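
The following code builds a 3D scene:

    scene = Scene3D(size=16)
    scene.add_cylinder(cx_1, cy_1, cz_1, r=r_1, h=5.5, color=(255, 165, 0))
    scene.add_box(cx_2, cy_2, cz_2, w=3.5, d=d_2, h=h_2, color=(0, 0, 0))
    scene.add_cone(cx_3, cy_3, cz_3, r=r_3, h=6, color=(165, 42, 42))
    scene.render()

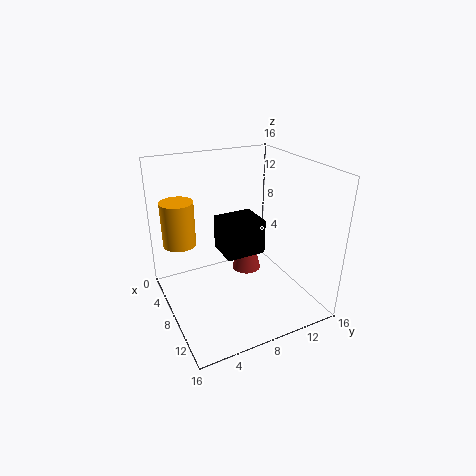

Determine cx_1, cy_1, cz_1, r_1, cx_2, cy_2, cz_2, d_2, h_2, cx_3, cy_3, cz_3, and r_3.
cx_1 = 2
cy_1 = 3
cz_1 = 5.5
r_1 = 2
cx_2 = 8.5
cy_2 = 5
cz_2 = 8
d_2 = 4
h_2 = 3.5
cx_3 = 10
cy_3 = 8
cz_3 = 5.5
r_3 = 1.5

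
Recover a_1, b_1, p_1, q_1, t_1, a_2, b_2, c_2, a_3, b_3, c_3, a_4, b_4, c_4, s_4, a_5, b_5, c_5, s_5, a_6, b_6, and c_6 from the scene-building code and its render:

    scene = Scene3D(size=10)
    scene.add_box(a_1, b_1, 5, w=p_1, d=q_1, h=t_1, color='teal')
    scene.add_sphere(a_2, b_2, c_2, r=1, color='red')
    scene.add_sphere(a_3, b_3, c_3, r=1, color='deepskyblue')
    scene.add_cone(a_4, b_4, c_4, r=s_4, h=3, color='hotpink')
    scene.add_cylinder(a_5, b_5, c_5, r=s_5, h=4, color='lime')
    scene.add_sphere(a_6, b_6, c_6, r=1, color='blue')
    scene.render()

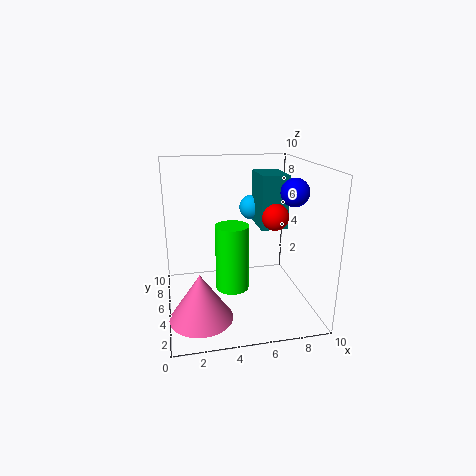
a_1 = 7, b_1 = 6, p_1 = 2, q_1 = 3, t_1 = 4, a_2 = 8, b_2 = 6, c_2 = 6, a_3 = 7, b_3 = 9, c_3 = 6, a_4 = 2, b_4 = 2, c_4 = 1, s_4 = 2, a_5 = 4, b_5 = 2, c_5 = 3, s_5 = 1, a_6 = 9, b_6 = 5, c_6 = 8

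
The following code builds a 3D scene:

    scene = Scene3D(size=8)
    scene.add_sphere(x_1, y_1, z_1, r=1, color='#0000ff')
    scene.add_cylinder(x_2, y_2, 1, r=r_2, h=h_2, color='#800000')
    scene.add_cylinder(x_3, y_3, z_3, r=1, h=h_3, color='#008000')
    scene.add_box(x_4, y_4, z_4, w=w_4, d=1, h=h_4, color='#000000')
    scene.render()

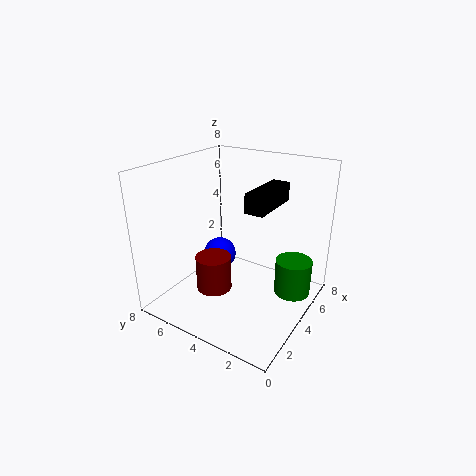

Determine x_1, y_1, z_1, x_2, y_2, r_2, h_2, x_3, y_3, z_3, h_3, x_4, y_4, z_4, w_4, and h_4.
x_1 = 5
y_1 = 6
z_1 = 2
x_2 = 3
y_2 = 5
r_2 = 1
h_2 = 2
x_3 = 5
y_3 = 1
z_3 = 1
h_3 = 2
x_4 = 3
y_4 = 2
z_4 = 6
w_4 = 3
h_4 = 1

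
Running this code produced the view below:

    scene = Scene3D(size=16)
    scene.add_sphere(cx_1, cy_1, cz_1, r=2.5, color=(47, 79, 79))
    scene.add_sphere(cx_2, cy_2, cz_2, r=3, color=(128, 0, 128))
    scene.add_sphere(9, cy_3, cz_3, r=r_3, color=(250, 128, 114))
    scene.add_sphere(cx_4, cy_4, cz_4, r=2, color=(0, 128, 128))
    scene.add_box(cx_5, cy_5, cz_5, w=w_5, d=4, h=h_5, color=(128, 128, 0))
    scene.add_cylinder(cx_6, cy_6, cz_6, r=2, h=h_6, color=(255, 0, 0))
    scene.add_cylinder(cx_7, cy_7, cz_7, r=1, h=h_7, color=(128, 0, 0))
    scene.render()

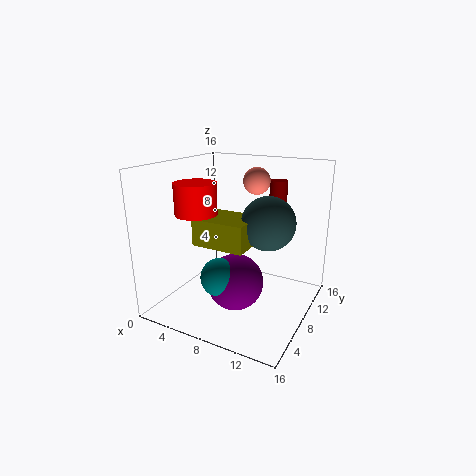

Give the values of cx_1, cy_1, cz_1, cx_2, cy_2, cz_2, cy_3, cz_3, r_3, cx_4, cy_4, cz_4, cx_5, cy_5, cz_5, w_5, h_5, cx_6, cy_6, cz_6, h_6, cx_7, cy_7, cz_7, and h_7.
cx_1 = 13, cy_1 = 4.5, cz_1 = 11.5, cx_2 = 9, cy_2 = 5.5, cz_2 = 4, cy_3 = 10.5, cz_3 = 14, r_3 = 1.5, cx_4 = 8, cy_4 = 4, cz_4 = 5, cx_5 = 7, cy_5 = 1, cz_5 = 9.5, w_5 = 5, h_5 = 2.5, cx_6 = 6.5, cy_6 = 2.5, cz_6 = 12, h_6 = 3, cx_7 = 11, cy_7 = 12, cz_7 = 8, h_7 = 6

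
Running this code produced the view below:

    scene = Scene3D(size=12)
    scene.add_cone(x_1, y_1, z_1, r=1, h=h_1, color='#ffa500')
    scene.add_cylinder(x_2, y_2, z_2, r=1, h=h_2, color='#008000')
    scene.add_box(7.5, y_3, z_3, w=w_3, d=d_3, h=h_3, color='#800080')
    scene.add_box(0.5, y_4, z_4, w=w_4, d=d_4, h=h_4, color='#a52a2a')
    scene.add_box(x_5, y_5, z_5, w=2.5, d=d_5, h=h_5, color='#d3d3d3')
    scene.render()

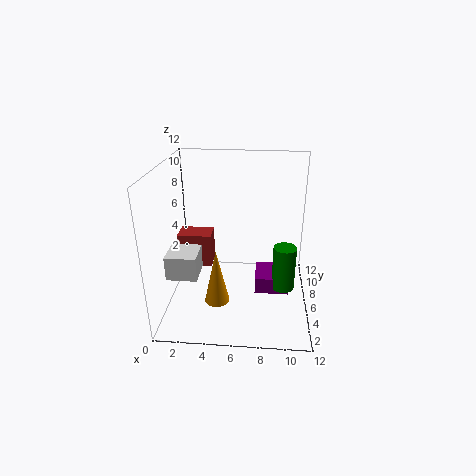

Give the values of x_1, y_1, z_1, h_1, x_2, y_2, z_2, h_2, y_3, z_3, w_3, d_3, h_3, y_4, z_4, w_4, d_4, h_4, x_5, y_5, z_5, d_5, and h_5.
x_1 = 4.5
y_1 = 3.5
z_1 = 1.5
h_1 = 4.5
x_2 = 10
y_2 = 6.5
z_2 = 1
h_2 = 4
y_3 = 6
z_3 = 0.5
w_3 = 3
d_3 = 3
h_3 = 1.5
y_4 = 7
z_4 = 2.5
w_4 = 3
d_4 = 2
h_4 = 3
x_5 = 0.5
y_5 = 3
z_5 = 3.5
d_5 = 2.5
h_5 = 2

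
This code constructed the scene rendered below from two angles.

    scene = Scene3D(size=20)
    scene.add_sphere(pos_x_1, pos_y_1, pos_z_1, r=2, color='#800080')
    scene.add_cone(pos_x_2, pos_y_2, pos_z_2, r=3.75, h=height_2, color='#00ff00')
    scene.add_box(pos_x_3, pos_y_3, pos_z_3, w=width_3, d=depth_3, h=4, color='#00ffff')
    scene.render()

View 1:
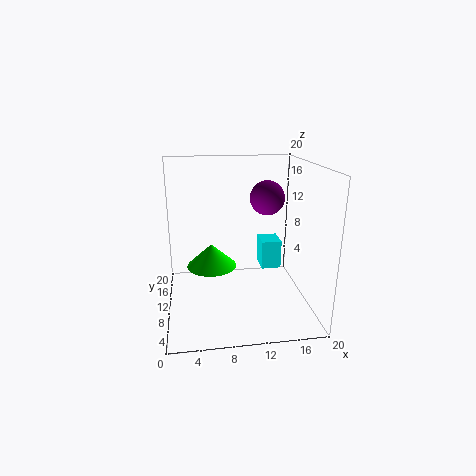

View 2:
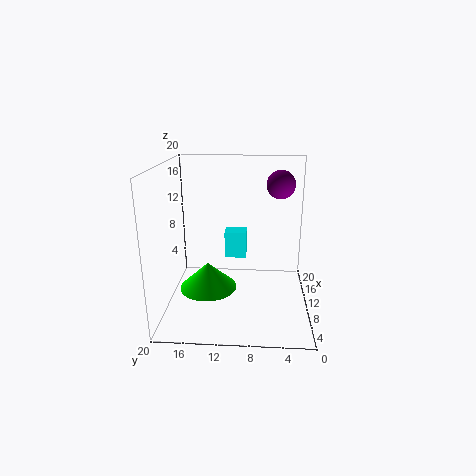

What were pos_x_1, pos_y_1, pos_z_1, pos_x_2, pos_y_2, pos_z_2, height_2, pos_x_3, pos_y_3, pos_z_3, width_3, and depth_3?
pos_x_1 = 12.5, pos_y_1 = 4.25, pos_z_1 = 17, pos_x_2 = 6.5, pos_y_2 = 13.75, pos_z_2 = 4.25, height_2 = 3.5, pos_x_3 = 13.25, pos_y_3 = 9, pos_z_3 = 5.5, width_3 = 2.75, depth_3 = 3.25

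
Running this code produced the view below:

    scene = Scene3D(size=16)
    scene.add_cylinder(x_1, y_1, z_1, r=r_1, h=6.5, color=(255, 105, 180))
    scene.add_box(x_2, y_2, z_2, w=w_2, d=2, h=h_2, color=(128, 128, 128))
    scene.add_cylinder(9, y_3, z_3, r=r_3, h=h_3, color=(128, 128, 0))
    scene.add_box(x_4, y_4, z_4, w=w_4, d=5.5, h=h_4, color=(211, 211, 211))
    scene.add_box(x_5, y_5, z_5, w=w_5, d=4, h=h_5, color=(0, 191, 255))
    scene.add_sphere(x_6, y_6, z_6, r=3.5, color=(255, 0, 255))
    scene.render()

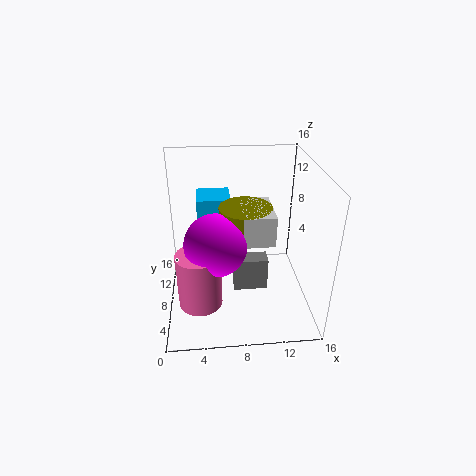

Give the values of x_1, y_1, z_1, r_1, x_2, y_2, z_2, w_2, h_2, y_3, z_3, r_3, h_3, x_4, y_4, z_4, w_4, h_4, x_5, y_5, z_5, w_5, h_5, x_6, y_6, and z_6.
x_1 = 3.5
y_1 = 6.5
z_1 = 0.5
r_1 = 2.5
x_2 = 7.5
y_2 = 7.5
z_2 = 1
w_2 = 4
h_2 = 4
y_3 = 9.5
z_3 = 7.5
r_3 = 3
h_3 = 3.5
x_4 = 8.5
y_4 = 6.5
z_4 = 7.5
w_4 = 3.5
h_4 = 3.5
x_5 = 3.5
y_5 = 11.5
z_5 = 6.5
w_5 = 4
h_5 = 4.5
x_6 = 5.5
y_6 = 7.5
z_6 = 7.5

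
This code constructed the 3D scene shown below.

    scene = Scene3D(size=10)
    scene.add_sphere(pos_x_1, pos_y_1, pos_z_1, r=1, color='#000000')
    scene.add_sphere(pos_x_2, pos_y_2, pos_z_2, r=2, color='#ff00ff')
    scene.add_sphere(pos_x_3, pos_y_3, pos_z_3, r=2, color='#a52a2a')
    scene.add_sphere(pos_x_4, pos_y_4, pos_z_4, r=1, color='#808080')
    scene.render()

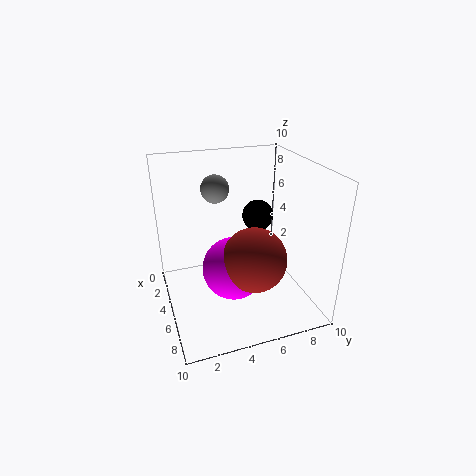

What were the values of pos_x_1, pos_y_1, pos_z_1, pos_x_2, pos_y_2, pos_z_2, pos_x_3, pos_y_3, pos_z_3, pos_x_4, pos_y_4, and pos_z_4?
pos_x_1 = 6, pos_y_1 = 6, pos_z_1 = 7, pos_x_2 = 7, pos_y_2 = 4, pos_z_2 = 4, pos_x_3 = 8, pos_y_3 = 5, pos_z_3 = 5, pos_x_4 = 3, pos_y_4 = 4, pos_z_4 = 8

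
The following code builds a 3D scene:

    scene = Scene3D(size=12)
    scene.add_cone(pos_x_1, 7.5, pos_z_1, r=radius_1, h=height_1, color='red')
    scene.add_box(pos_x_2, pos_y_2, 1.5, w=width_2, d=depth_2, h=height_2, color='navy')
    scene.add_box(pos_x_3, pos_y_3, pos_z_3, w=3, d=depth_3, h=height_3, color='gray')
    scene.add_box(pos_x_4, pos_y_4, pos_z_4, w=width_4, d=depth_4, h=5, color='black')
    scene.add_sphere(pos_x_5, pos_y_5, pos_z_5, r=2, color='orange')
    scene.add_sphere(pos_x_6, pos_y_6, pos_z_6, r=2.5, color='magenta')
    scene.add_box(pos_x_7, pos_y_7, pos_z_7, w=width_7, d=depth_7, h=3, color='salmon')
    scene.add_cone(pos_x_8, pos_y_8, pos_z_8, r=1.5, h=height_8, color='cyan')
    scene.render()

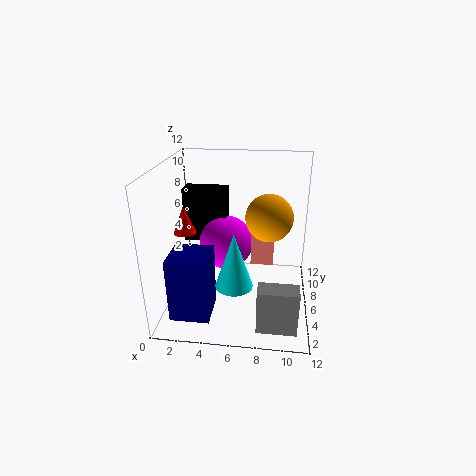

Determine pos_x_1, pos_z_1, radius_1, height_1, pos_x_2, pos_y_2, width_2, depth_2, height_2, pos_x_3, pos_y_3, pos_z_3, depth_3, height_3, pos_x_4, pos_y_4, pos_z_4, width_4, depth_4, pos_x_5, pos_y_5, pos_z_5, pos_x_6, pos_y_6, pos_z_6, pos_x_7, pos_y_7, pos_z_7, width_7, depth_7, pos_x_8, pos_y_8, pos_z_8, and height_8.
pos_x_1 = 1; pos_z_1 = 5.5; radius_1 = 1; height_1 = 2.5; pos_x_2 = 1.5; pos_y_2 = 0.5; width_2 = 3; depth_2 = 3; height_2 = 5; pos_x_3 = 8; pos_y_3 = 0.5; pos_z_3 = 1; depth_3 = 1.5; height_3 = 3.5; pos_x_4 = 0.5; pos_y_4 = 9; pos_z_4 = 4; width_4 = 4; depth_4 = 2; pos_x_5 = 8.5; pos_y_5 = 7; pos_z_5 = 7.5; pos_x_6 = 4.5; pos_y_6 = 9; pos_z_6 = 4; pos_x_7 = 7; pos_y_7 = 7; pos_z_7 = 3; width_7 = 2; depth_7 = 3.5; pos_x_8 = 6; pos_y_8 = 3.5; pos_z_8 = 3; height_8 = 4.5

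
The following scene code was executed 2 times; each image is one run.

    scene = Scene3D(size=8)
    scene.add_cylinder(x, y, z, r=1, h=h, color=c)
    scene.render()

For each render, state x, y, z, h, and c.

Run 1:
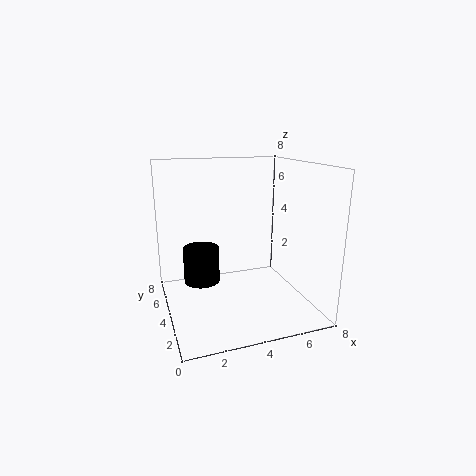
x = 2, y = 4.5, z = 1.5, h = 2, c = 'black'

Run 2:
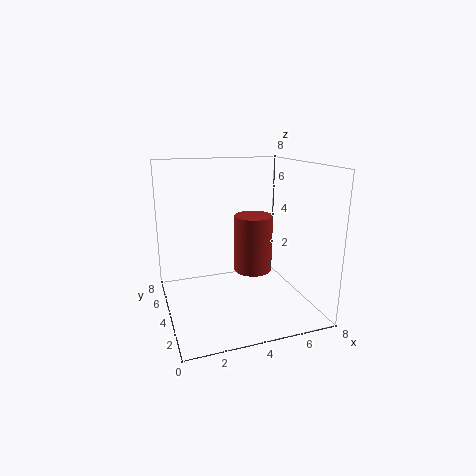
x = 4.5, y = 3, z = 2.5, h = 3, c = 'brown'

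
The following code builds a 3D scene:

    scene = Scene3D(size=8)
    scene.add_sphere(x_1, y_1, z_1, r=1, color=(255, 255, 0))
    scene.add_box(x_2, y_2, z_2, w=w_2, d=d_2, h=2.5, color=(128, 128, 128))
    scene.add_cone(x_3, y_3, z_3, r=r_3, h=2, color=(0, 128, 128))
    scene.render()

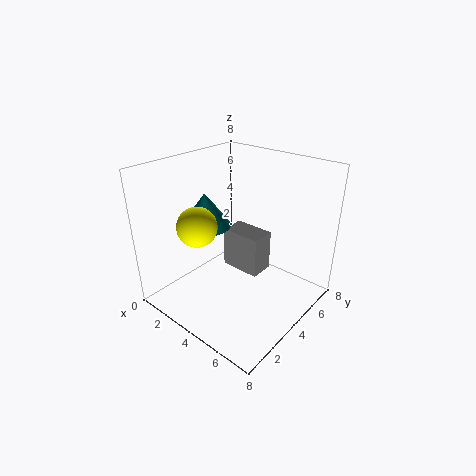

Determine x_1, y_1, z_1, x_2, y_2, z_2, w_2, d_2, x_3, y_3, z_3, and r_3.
x_1 = 3.5
y_1 = 1.5
z_1 = 5.5
x_2 = 2
y_2 = 5
z_2 = 1
w_2 = 2.5
d_2 = 1.5
x_3 = 1.5
y_3 = 4
z_3 = 4
r_3 = 1.5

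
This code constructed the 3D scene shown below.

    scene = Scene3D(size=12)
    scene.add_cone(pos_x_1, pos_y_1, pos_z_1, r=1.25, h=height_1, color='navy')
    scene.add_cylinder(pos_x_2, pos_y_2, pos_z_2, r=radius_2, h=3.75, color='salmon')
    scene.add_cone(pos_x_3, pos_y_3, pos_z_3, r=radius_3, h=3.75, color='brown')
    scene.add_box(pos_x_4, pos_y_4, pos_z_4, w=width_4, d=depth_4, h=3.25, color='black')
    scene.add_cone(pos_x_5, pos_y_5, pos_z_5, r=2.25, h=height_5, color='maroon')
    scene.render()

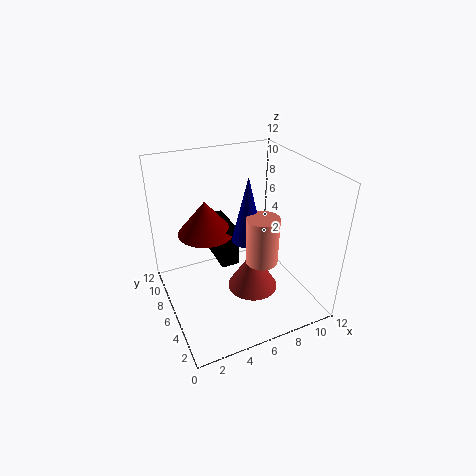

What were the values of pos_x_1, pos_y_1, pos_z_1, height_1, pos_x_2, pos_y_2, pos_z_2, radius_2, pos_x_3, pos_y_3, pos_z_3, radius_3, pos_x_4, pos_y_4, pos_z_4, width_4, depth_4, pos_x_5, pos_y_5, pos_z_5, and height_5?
pos_x_1 = 6.25, pos_y_1 = 4.75, pos_z_1 = 6.5, height_1 = 5.25, pos_x_2 = 6.75, pos_y_2 = 3.25, pos_z_2 = 5.25, radius_2 = 1.25, pos_x_3 = 7.5, pos_y_3 = 6, pos_z_3 = 0.5, radius_3 = 2.25, pos_x_4 = 4.25, pos_y_4 = 5.25, pos_z_4 = 4, width_4 = 1.5, depth_4 = 3.75, pos_x_5 = 3.5, pos_y_5 = 6.75, pos_z_5 = 6.75, height_5 = 2.75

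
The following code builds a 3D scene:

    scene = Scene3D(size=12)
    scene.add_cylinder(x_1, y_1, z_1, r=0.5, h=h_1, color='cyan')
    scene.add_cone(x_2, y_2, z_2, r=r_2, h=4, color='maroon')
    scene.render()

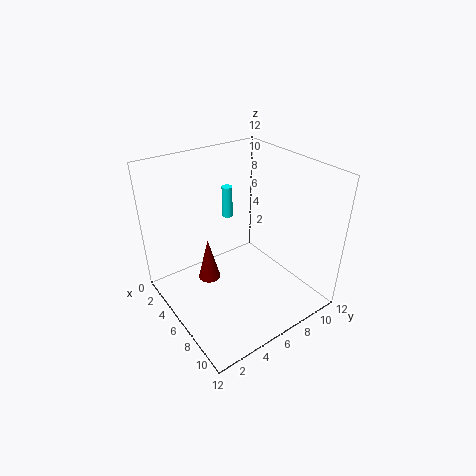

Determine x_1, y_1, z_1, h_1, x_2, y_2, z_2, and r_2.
x_1 = 1.5, y_1 = 8, z_1 = 5.5, h_1 = 3, x_2 = 3.5, y_2 = 4.5, z_2 = 1, r_2 = 1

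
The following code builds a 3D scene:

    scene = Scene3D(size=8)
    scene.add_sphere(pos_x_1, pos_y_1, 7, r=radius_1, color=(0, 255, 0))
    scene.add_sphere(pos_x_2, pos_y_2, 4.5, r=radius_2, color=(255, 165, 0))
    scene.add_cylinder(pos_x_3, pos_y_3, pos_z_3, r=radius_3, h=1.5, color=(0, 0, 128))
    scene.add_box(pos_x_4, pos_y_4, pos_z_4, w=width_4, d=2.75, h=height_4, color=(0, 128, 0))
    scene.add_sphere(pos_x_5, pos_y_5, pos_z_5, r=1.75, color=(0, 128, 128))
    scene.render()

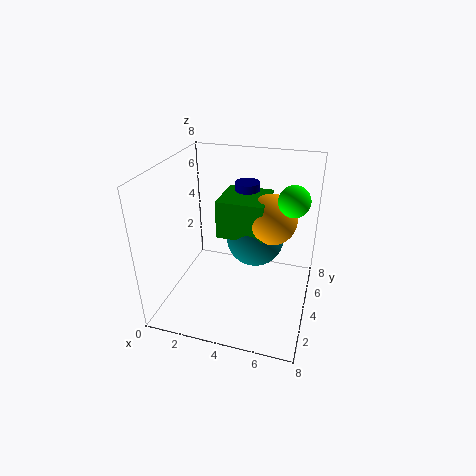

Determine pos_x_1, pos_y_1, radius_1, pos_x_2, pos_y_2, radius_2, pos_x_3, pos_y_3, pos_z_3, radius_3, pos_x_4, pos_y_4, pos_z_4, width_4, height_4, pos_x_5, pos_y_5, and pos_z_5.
pos_x_1 = 7
pos_y_1 = 3
radius_1 = 0.75
pos_x_2 = 5.5
pos_y_2 = 5.75
radius_2 = 1.5
pos_x_3 = 3.75
pos_y_3 = 6.75
pos_z_3 = 4.75
radius_3 = 0.75
pos_x_4 = 2.5
pos_y_4 = 4.5
pos_z_4 = 3.5
width_4 = 2.75
height_4 = 2.25
pos_x_5 = 4.5
pos_y_5 = 6
pos_z_5 = 3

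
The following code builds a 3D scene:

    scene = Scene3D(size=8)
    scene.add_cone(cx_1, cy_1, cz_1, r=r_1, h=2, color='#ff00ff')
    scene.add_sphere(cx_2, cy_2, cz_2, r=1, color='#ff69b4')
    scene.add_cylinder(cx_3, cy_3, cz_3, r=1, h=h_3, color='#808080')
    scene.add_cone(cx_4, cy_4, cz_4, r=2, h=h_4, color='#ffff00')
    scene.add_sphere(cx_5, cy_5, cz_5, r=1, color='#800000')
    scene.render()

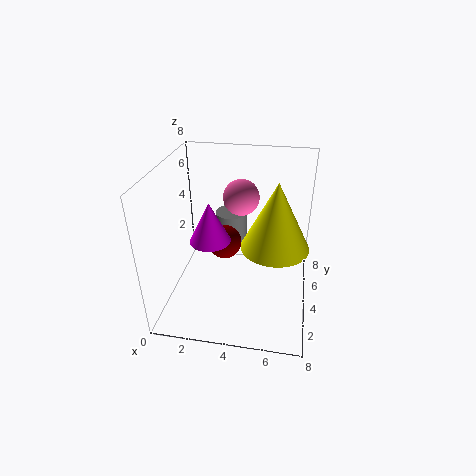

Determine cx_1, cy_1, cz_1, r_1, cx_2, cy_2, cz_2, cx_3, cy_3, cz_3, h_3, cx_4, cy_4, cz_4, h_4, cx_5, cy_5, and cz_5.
cx_1 = 3
cy_1 = 2
cz_1 = 5
r_1 = 1
cx_2 = 4
cy_2 = 5
cz_2 = 6
cx_3 = 3
cy_3 = 7
cz_3 = 2
h_3 = 2
cx_4 = 6
cy_4 = 5
cz_4 = 3
h_4 = 4
cx_5 = 3
cy_5 = 5
cz_5 = 3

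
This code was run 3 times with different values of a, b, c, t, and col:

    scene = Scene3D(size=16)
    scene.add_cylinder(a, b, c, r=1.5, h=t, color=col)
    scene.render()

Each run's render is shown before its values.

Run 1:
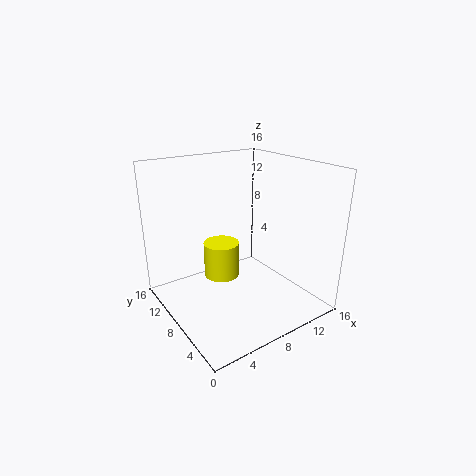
a = 2.5; b = 2.5; c = 8; t = 3; col = 'yellow'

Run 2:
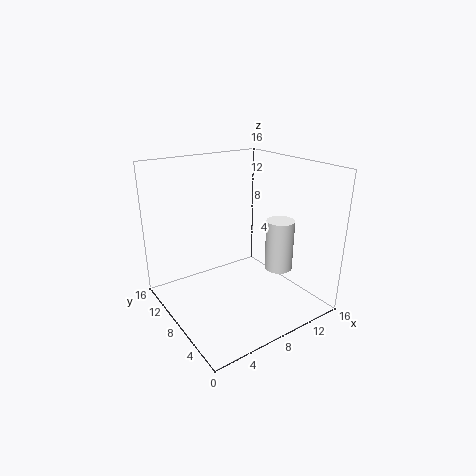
a = 11; b = 4.5; c = 5; t = 5.5; col = 'white'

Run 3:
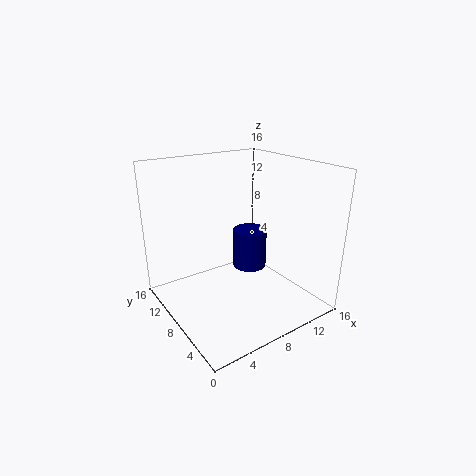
a = 5.5; b = 2.5; c = 8; t = 3.5; col = 'navy'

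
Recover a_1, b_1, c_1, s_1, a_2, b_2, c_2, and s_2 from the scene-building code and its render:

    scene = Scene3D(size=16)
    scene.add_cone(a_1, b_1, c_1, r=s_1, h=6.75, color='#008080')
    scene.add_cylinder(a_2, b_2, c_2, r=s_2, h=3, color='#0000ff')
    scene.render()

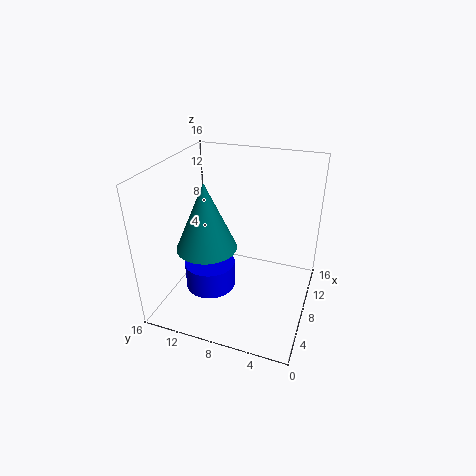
a_1 = 3.75; b_1 = 9.75; c_1 = 9; s_1 = 3; a_2 = 5.75; b_2 = 10.5; c_2 = 2.75; s_2 = 2.75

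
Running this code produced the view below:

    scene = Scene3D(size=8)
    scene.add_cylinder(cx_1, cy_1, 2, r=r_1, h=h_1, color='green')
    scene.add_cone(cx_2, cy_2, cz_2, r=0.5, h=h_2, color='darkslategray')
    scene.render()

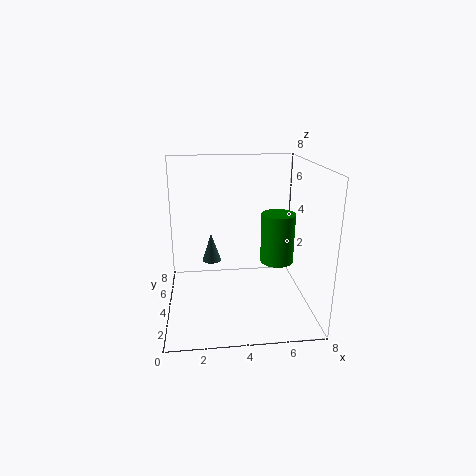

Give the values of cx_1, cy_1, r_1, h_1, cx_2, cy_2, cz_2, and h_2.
cx_1 = 6.5
cy_1 = 5
r_1 = 1
h_1 = 3
cx_2 = 2.5
cy_2 = 3.5
cz_2 = 3
h_2 = 1.5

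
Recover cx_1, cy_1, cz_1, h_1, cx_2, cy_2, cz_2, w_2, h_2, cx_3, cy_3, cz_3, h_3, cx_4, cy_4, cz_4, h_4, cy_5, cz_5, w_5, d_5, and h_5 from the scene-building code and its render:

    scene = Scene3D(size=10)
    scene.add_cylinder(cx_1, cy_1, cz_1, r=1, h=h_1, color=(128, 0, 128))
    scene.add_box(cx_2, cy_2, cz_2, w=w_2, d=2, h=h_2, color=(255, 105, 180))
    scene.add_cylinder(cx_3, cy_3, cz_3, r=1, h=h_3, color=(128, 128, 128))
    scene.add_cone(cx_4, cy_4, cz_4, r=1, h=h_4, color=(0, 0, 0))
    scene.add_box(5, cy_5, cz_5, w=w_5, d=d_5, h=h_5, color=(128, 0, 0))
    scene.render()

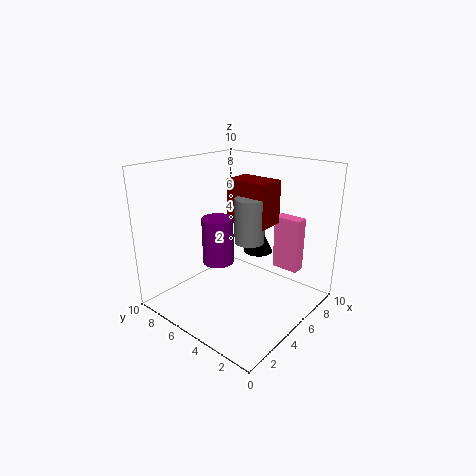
cx_1 = 3, cy_1 = 5, cz_1 = 4, h_1 = 3, cx_2 = 8, cy_2 = 2, cz_2 = 2, w_2 = 1, h_2 = 4, cx_3 = 5, cy_3 = 4, cz_3 = 5, h_3 = 3, cx_4 = 6, cy_4 = 4, cz_4 = 4, h_4 = 2, cy_5 = 3, cz_5 = 6, w_5 = 2, d_5 = 3, h_5 = 3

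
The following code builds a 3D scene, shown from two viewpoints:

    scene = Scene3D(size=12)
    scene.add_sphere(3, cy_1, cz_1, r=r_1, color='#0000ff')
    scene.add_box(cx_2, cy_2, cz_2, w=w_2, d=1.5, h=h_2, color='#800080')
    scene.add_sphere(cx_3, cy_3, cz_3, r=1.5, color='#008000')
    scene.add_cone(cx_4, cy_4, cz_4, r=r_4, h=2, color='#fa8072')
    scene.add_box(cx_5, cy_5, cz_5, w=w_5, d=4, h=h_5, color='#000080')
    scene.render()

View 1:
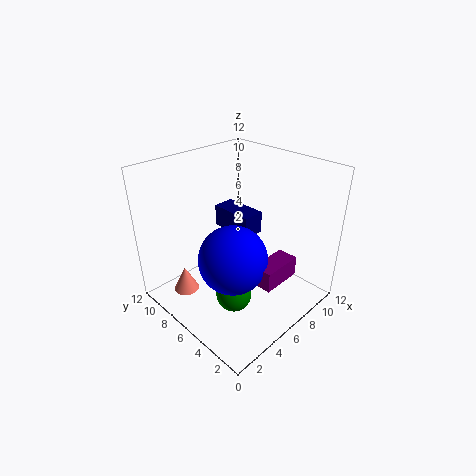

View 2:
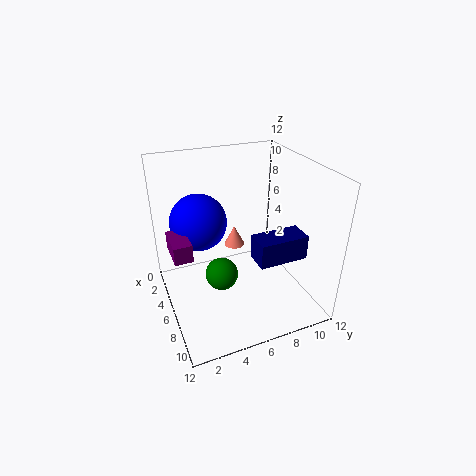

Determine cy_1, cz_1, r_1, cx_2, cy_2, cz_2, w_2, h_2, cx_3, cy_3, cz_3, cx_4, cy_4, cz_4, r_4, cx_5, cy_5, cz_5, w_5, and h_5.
cy_1 = 3.5
cz_1 = 6.5
r_1 = 2.5
cx_2 = 3.5
cy_2 = 0.5
cz_2 = 5
w_2 = 3
h_2 = 1.5
cx_3 = 4.5
cy_3 = 5
cz_3 = 1.5
cx_4 = 1.5
cy_4 = 7.5
cz_4 = 2.5
r_4 = 1
cx_5 = 7.5
cy_5 = 6.5
cz_5 = 5
w_5 = 2
h_5 = 2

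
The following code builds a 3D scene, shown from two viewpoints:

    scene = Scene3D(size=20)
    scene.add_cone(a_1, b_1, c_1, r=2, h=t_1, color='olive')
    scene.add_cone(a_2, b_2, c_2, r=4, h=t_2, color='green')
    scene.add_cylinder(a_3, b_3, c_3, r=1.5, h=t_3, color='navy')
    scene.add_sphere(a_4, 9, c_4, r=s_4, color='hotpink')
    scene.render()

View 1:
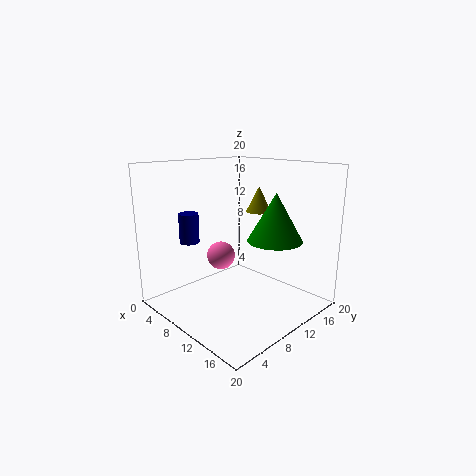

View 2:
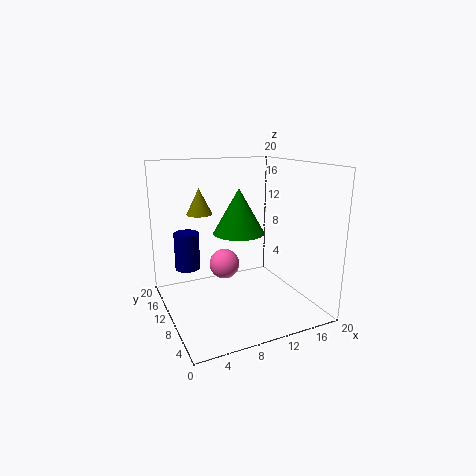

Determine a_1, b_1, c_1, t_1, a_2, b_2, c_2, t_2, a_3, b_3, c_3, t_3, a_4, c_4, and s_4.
a_1 = 7
b_1 = 17.5
c_1 = 12
t_1 = 4
a_2 = 12.5
b_2 = 15
c_2 = 9
t_2 = 7
a_3 = 2
b_3 = 7.5
c_3 = 8
t_3 = 4.5
a_4 = 7.5
c_4 = 7
s_4 = 2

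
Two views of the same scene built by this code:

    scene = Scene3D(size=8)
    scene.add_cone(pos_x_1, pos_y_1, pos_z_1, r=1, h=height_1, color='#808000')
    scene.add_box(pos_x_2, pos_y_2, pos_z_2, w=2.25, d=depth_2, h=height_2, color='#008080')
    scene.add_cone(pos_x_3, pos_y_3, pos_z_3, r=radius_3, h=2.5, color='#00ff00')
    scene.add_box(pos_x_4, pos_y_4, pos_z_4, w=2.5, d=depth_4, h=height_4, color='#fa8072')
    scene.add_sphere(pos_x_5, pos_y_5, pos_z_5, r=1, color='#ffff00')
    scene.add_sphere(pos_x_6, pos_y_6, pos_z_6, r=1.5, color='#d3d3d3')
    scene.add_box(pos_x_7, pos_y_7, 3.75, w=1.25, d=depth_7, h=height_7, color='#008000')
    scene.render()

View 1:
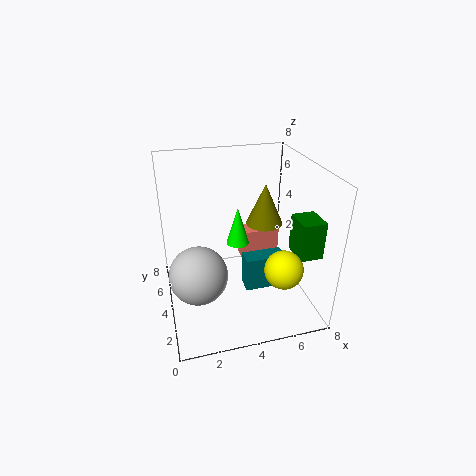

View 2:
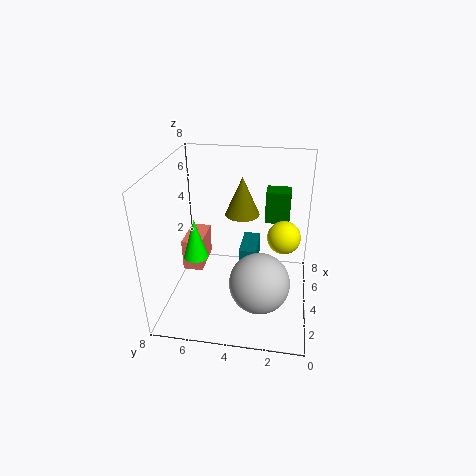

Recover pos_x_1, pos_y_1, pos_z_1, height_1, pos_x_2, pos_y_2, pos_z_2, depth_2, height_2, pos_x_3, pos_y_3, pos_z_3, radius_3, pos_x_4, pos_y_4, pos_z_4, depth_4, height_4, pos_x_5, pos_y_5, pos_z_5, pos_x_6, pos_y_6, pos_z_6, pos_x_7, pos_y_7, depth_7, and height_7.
pos_x_1 = 5.5; pos_y_1 = 4; pos_z_1 = 4.75; height_1 = 2.25; pos_x_2 = 4.25; pos_y_2 = 3; pos_z_2 = 1; depth_2 = 1; height_2 = 2; pos_x_3 = 4.75; pos_y_3 = 6.75; pos_z_3 = 2; radius_3 = 0.75; pos_x_4 = 5; pos_y_4 = 6.5; pos_z_4 = 0.75; depth_4 = 1.25; height_4 = 2; pos_x_5 = 5.75; pos_y_5 = 1.5; pos_z_5 = 3.25; pos_x_6 = 1.5; pos_y_6 = 2.5; pos_z_6 = 3; pos_x_7 = 6.5; pos_y_7 = 1.25; depth_7 = 1.5; height_7 = 2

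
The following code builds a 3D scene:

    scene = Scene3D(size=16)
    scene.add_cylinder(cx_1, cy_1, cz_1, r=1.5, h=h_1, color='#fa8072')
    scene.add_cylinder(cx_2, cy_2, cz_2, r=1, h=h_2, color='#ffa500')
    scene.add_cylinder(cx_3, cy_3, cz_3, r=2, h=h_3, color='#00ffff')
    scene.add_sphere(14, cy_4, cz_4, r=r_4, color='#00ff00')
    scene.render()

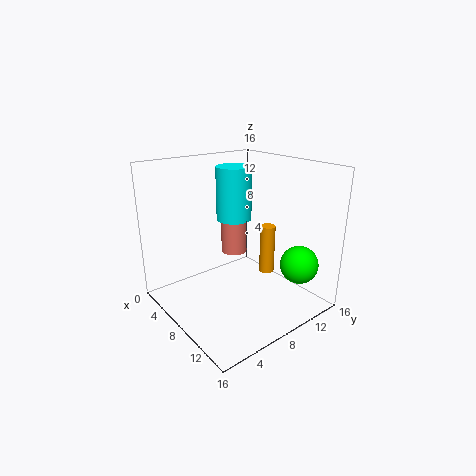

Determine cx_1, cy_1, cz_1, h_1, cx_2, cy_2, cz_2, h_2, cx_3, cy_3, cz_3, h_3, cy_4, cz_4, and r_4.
cx_1 = 6; cy_1 = 9; cz_1 = 5.5; h_1 = 7.5; cx_2 = 5.5; cy_2 = 15; cz_2 = 0.5; h_2 = 6.5; cx_3 = 6; cy_3 = 9; cz_3 = 9.5; h_3 = 6; cy_4 = 11.5; cz_4 = 6; r_4 = 2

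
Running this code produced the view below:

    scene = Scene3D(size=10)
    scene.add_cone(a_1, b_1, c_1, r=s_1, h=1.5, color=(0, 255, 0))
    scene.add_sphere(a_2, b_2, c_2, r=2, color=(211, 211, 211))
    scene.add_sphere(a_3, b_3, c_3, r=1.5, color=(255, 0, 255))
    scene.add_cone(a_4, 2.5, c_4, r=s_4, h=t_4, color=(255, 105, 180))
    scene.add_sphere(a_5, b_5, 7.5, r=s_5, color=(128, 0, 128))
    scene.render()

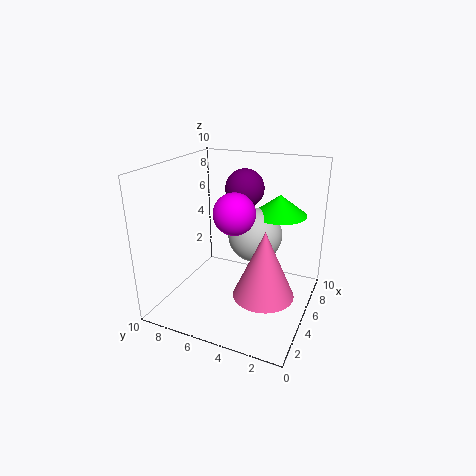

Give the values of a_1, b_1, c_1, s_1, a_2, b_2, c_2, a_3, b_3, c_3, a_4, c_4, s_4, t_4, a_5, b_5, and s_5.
a_1 = 8
b_1 = 3
c_1 = 6
s_1 = 2
a_2 = 7
b_2 = 4.5
c_2 = 4.5
a_3 = 5.5
b_3 = 5.5
c_3 = 6.5
a_4 = 3.5
c_4 = 2
s_4 = 2
t_4 = 4.5
a_5 = 8.5
b_5 = 6
s_5 = 1.5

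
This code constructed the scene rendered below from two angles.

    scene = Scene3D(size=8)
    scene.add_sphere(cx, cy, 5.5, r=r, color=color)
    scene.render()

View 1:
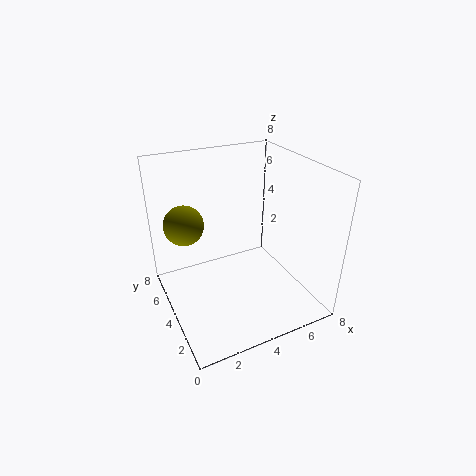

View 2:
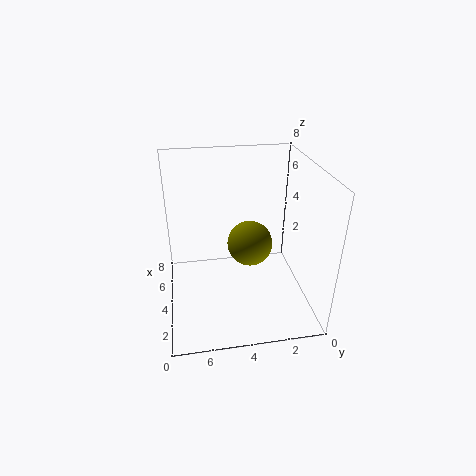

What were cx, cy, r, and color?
cx = 1
cy = 4
r = 1
color = 'olive'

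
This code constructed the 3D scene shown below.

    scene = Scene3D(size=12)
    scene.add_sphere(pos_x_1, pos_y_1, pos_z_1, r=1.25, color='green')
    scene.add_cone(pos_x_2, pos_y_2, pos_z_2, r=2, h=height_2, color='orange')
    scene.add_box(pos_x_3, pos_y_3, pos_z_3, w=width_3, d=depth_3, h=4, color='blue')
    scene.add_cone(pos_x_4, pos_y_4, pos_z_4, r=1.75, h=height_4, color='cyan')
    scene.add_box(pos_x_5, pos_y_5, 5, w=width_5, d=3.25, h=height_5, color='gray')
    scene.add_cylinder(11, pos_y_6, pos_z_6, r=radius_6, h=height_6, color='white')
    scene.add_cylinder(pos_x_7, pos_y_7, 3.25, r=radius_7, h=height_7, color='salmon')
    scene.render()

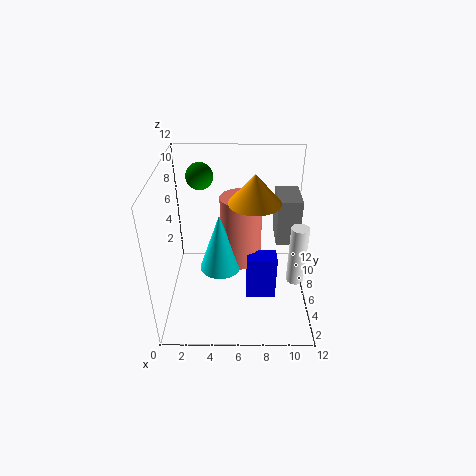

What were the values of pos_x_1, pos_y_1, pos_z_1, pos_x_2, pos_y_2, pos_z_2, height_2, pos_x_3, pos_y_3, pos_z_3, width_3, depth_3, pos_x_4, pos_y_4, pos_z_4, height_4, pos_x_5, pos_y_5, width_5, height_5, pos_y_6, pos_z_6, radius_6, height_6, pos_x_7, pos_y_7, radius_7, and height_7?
pos_x_1 = 2.5
pos_y_1 = 10.75
pos_z_1 = 9.5
pos_x_2 = 7.25
pos_y_2 = 5
pos_z_2 = 9.75
height_2 = 2.25
pos_x_3 = 6.75
pos_y_3 = 4.5
pos_z_3 = 0.75
width_3 = 2.5
depth_3 = 1.5
pos_x_4 = 4.5
pos_y_4 = 5.75
pos_z_4 = 3.25
height_4 = 5
pos_x_5 = 9.25
pos_y_5 = 6.5
width_5 = 2
height_5 = 4
pos_y_6 = 5.5
pos_z_6 = 2
radius_6 = 0.75
height_6 = 5.25
pos_x_7 = 6.25
pos_y_7 = 7
radius_7 = 1.75
height_7 = 6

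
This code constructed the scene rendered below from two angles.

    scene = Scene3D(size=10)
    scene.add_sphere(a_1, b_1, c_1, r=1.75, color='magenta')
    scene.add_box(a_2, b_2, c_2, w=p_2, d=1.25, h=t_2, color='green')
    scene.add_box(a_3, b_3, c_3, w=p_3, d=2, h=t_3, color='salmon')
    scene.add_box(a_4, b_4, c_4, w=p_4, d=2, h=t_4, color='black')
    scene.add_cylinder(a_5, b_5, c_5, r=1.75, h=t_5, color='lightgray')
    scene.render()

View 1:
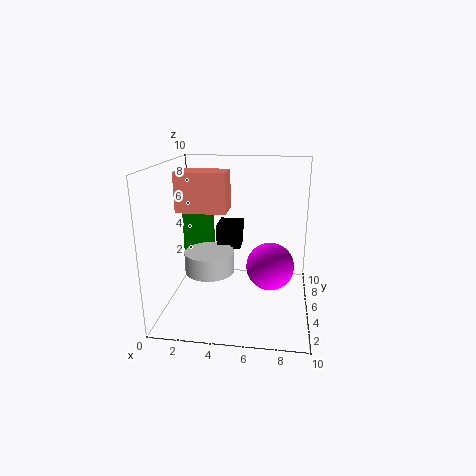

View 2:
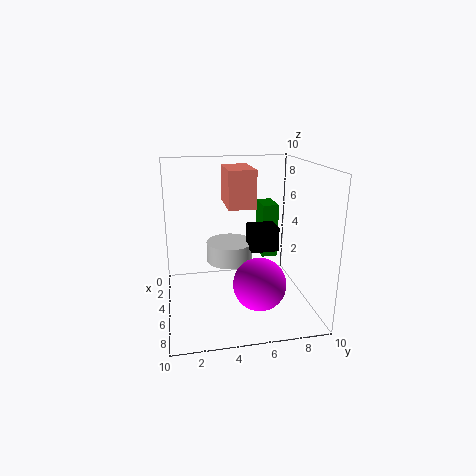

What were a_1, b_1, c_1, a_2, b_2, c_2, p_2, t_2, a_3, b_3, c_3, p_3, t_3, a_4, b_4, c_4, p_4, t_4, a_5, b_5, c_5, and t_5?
a_1 = 7.25; b_1 = 6; c_1 = 2.5; a_2 = 0.25; b_2 = 7.5; c_2 = 2.25; p_2 = 2.25; t_2 = 4.25; a_3 = 0.75; b_3 = 4.5; c_3 = 6.75; p_3 = 3.5; t_3 = 2.75; a_4 = 3.25; b_4 = 6; c_4 = 3.75; p_4 = 1.75; t_4 = 1.75; a_5 = 3; b_5 = 4.75; c_5 = 2.5; t_5 = 1.5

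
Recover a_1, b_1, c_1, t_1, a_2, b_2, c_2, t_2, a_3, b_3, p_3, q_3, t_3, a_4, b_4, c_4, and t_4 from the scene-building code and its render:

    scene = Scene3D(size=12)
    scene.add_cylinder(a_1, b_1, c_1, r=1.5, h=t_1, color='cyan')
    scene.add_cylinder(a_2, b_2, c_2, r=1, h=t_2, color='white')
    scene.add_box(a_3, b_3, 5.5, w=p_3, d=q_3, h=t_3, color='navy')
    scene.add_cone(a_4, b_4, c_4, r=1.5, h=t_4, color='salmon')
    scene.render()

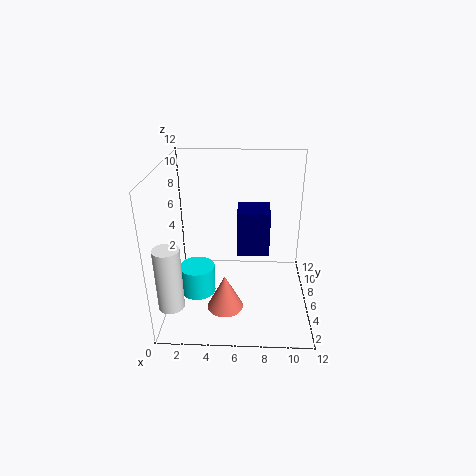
a_1 = 2.5, b_1 = 5.5, c_1 = 1, t_1 = 2.5, a_2 = 1, b_2 = 2, c_2 = 2, t_2 = 5, a_3 = 6, b_3 = 4, p_3 = 2.5, q_3 = 2.5, t_3 = 3.5, a_4 = 5, b_4 = 4, c_4 = 0.5, t_4 = 3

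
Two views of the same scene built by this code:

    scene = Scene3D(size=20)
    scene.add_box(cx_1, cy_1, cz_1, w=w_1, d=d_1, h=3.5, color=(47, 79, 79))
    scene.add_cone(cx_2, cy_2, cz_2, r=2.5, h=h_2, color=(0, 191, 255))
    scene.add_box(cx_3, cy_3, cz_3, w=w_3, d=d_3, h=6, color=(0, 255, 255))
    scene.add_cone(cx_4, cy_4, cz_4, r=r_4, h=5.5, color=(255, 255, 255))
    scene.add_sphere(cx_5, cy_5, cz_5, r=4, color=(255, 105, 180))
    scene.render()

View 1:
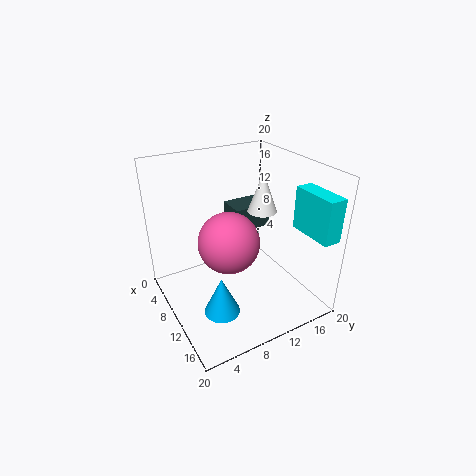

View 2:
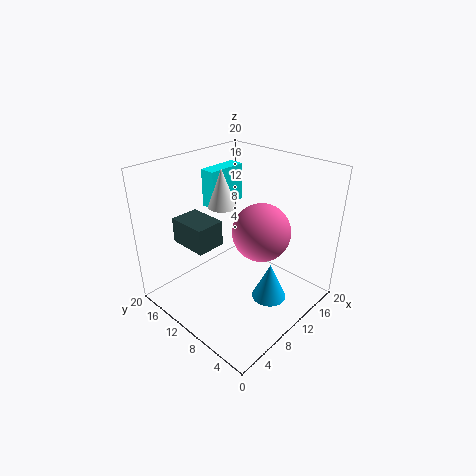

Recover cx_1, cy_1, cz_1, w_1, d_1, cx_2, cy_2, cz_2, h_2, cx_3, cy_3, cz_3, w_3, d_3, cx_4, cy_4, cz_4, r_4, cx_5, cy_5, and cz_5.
cx_1 = 4; cy_1 = 11; cz_1 = 9.5; w_1 = 4; d_1 = 5.5; cx_2 = 12.5; cy_2 = 6; cz_2 = 0.5; h_2 = 5.5; cx_3 = 12.5; cy_3 = 17.5; cz_3 = 11; w_3 = 6.5; d_3 = 2.5; cx_4 = 10.5; cy_4 = 13.5; cz_4 = 13.5; r_4 = 2; cx_5 = 12; cy_5 = 7.5; cz_5 = 11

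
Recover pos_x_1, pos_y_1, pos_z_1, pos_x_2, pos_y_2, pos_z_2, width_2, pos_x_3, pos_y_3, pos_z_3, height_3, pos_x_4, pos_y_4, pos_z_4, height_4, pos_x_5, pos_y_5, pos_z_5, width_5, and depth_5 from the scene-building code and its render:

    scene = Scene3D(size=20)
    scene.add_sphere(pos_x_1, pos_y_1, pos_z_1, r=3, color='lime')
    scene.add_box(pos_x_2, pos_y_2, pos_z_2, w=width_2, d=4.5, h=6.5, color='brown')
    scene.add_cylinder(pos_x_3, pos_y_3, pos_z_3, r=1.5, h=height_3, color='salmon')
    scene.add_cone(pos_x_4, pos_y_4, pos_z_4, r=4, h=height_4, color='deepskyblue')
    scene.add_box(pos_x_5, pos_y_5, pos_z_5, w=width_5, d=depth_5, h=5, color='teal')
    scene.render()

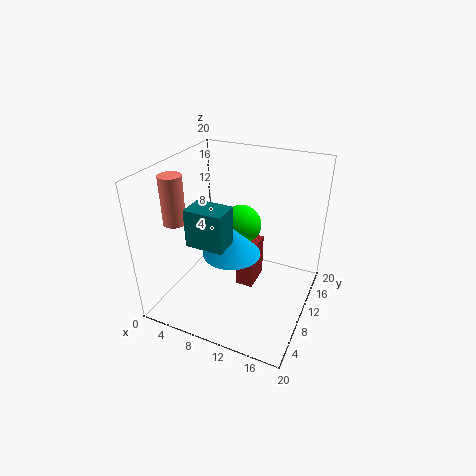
pos_x_1 = 8.5, pos_y_1 = 14.5, pos_z_1 = 9.5, pos_x_2 = 9.5, pos_y_2 = 10.5, pos_z_2 = 1.5, width_2 = 2.5, pos_x_3 = 3, pos_y_3 = 5.5, pos_z_3 = 13, height_3 = 6.5, pos_x_4 = 9.5, pos_y_4 = 9, pos_z_4 = 8, height_4 = 4, pos_x_5 = 5.5, pos_y_5 = 4, pos_z_5 = 11, width_5 = 5, depth_5 = 3.5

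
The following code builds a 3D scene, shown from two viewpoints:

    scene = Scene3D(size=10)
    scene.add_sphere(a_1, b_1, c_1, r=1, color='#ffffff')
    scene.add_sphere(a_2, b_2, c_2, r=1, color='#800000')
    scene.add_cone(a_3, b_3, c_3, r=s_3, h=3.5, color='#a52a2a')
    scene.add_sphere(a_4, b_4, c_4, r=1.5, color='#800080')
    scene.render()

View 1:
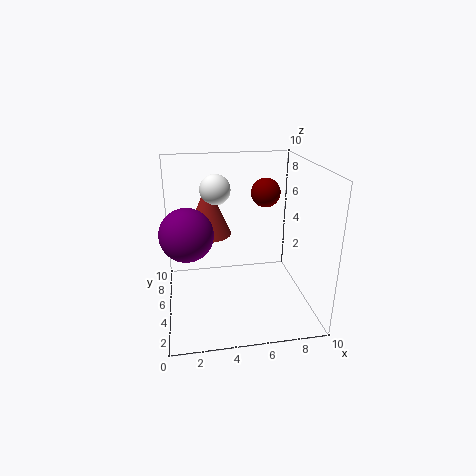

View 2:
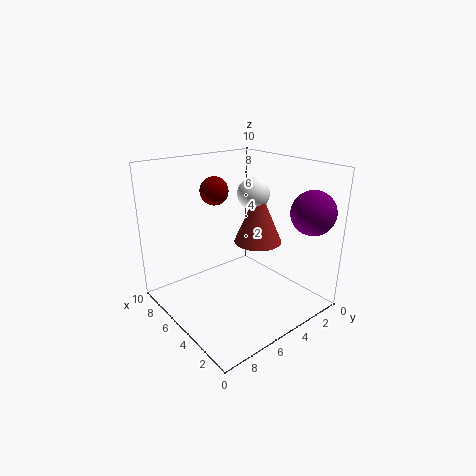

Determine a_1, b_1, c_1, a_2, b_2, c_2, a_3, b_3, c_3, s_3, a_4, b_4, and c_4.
a_1 = 3.5; b_1 = 5; c_1 = 8.5; a_2 = 7; b_2 = 5.5; c_2 = 8; a_3 = 3; b_3 = 5; c_3 = 5.5; s_3 = 1.5; a_4 = 1.5; b_4 = 1.5; c_4 = 7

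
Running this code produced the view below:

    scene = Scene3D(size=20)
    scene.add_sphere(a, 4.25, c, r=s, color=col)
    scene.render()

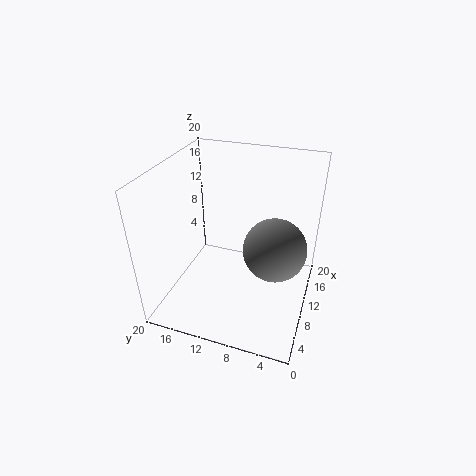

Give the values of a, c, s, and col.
a = 7.5; c = 11; s = 4; col = 'gray'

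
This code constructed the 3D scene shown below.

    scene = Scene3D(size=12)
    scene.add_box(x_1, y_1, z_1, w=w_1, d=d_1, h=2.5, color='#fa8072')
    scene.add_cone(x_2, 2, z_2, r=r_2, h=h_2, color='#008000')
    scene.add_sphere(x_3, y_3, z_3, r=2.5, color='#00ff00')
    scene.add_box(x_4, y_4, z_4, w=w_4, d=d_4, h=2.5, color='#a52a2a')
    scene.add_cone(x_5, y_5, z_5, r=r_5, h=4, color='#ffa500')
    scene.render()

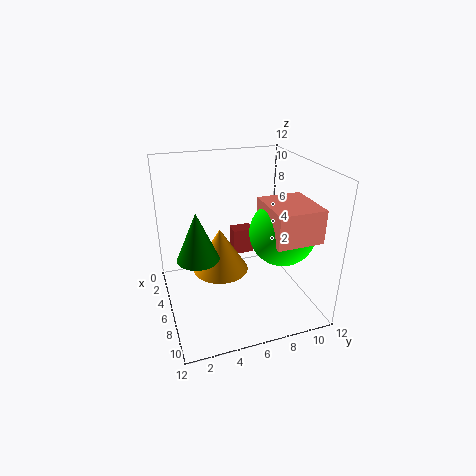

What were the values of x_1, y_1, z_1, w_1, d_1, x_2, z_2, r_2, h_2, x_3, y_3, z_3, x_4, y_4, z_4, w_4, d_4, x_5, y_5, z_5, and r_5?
x_1 = 7.5
y_1 = 7
z_1 = 7.5
w_1 = 4
d_1 = 3.5
x_2 = 9
z_2 = 6.5
r_2 = 1.5
h_2 = 3.5
x_3 = 9
y_3 = 8.5
z_3 = 7.5
x_4 = 0.5
y_4 = 7
z_4 = 2
w_4 = 1.5
d_4 = 2
x_5 = 4
y_5 = 5
z_5 = 2
r_5 = 2.5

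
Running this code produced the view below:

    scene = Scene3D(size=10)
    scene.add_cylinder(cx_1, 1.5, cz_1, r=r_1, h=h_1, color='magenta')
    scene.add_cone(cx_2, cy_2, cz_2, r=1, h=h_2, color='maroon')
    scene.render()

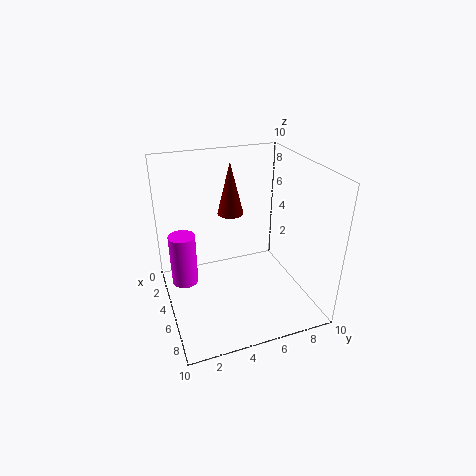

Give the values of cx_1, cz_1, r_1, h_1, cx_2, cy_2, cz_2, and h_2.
cx_1 = 2.5
cz_1 = 0.5
r_1 = 1
h_1 = 4
cx_2 = 2
cy_2 = 5.5
cz_2 = 5.5
h_2 = 4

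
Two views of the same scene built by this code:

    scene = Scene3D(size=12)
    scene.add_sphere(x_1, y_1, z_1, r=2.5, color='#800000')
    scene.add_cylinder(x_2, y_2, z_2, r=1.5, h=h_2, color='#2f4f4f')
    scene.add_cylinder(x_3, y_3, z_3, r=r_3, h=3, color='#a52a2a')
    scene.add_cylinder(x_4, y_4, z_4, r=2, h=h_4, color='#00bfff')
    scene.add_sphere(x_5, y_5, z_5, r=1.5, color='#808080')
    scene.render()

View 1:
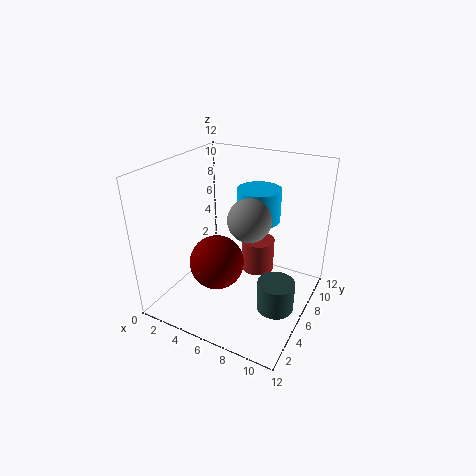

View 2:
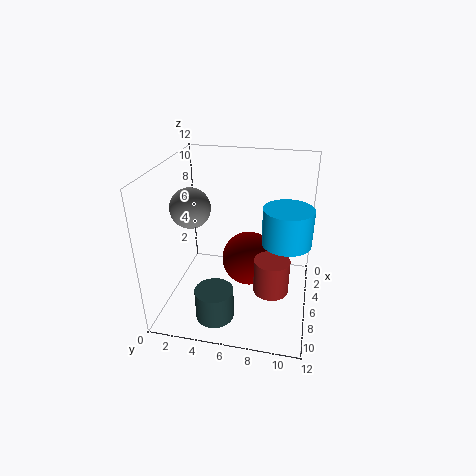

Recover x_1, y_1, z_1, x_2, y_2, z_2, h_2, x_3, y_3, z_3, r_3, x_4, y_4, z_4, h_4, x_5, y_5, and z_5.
x_1 = 3.5
y_1 = 6.5
z_1 = 2.5
x_2 = 10
y_2 = 5
z_2 = 1
h_2 = 2.5
x_3 = 6.5
y_3 = 9
z_3 = 1.5
r_3 = 1.5
x_4 = 6
y_4 = 10
z_4 = 6
h_4 = 3
x_5 = 8.5
y_5 = 3
z_5 = 9.5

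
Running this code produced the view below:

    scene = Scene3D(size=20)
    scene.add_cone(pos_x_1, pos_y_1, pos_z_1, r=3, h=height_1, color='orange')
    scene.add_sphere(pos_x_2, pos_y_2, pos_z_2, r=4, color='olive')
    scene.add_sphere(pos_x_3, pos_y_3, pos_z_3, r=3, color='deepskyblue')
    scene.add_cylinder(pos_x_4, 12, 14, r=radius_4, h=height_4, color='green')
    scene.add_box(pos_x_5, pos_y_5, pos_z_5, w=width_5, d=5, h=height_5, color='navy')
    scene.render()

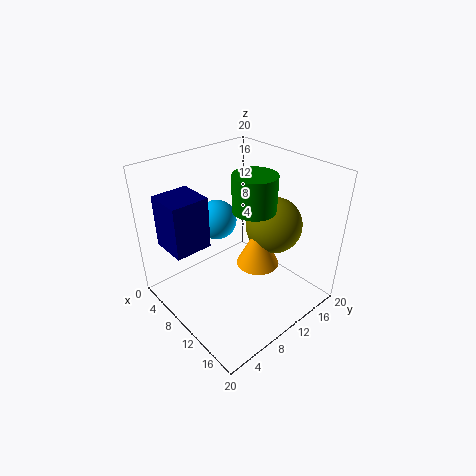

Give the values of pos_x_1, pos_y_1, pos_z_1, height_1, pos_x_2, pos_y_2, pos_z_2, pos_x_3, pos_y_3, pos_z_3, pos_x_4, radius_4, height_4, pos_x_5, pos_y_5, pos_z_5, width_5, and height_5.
pos_x_1 = 12, pos_y_1 = 12, pos_z_1 = 6, height_1 = 6, pos_x_2 = 12, pos_y_2 = 15, pos_z_2 = 11, pos_x_3 = 4, pos_y_3 = 11, pos_z_3 = 10, pos_x_4 = 11, radius_4 = 3, height_4 = 5, pos_x_5 = 4, pos_y_5 = 1, pos_z_5 = 10, width_5 = 5, height_5 = 7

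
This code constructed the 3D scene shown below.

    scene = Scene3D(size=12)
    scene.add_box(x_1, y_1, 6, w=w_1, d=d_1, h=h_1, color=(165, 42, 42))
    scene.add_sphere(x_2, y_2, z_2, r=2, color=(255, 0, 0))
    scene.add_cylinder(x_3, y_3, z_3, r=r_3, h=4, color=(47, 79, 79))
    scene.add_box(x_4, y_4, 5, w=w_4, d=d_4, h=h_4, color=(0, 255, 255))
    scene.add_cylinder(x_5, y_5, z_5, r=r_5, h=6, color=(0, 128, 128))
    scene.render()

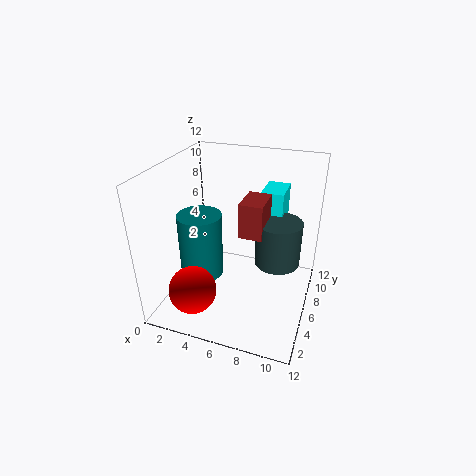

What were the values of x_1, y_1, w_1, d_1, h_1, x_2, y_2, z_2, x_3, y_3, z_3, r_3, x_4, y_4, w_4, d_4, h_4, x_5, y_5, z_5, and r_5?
x_1 = 6; y_1 = 6; w_1 = 2; d_1 = 3; h_1 = 3; x_2 = 3; y_2 = 3; z_2 = 2; x_3 = 9; y_3 = 8; z_3 = 3; r_3 = 2; x_4 = 7; y_4 = 9; w_4 = 2; d_4 = 3; h_4 = 4; x_5 = 2; y_5 = 7; z_5 = 1; r_5 = 2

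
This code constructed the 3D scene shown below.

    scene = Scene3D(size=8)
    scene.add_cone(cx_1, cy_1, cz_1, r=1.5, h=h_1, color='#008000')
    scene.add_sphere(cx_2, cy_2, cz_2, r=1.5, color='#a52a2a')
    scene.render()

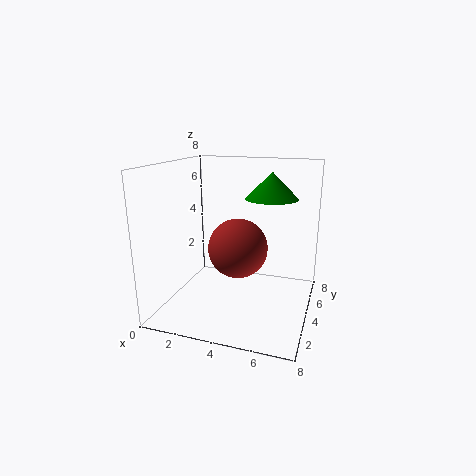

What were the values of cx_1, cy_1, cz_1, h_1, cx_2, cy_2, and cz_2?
cx_1 = 5.5, cy_1 = 5.5, cz_1 = 6, h_1 = 1.5, cx_2 = 4.5, cy_2 = 2.5, cz_2 = 4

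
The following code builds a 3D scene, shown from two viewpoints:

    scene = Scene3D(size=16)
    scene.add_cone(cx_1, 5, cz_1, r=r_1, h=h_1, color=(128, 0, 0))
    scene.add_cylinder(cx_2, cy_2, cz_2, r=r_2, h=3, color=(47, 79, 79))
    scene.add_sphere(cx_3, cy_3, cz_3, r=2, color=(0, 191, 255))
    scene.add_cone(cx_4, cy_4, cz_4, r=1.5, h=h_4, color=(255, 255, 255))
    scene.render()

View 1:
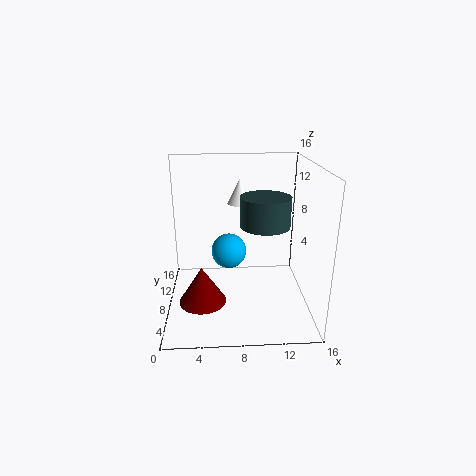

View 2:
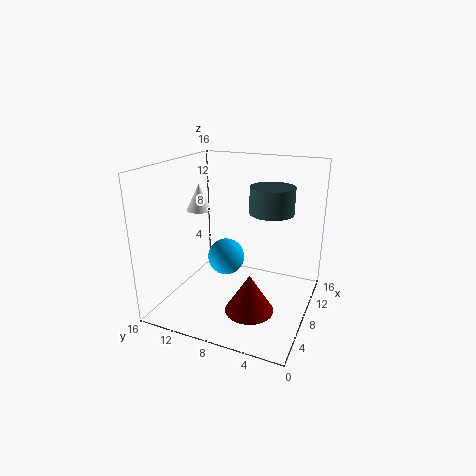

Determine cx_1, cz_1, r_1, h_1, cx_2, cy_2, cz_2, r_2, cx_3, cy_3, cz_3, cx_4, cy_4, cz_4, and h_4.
cx_1 = 4; cz_1 = 2; r_1 = 2.5; h_1 = 4; cx_2 = 10.5; cy_2 = 5; cz_2 = 10.5; r_2 = 2.5; cx_3 = 7; cy_3 = 9; cz_3 = 6; cx_4 = 8.5; cy_4 = 13; cz_4 = 10.5; h_4 = 3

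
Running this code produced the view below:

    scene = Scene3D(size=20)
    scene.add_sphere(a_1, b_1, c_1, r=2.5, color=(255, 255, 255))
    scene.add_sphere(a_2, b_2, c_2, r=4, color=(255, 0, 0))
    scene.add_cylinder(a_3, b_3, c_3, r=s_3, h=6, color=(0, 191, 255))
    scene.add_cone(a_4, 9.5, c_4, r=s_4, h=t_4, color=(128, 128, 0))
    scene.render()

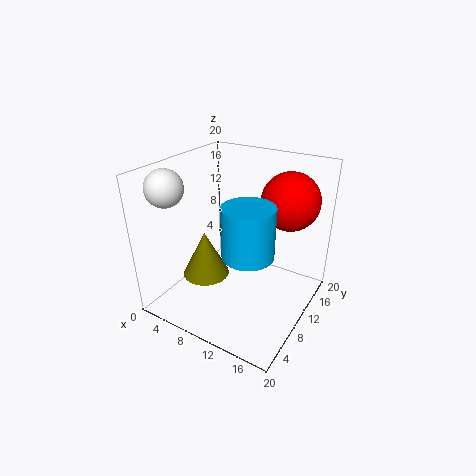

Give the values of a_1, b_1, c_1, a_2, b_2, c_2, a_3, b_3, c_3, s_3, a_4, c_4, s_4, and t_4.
a_1 = 2.5, b_1 = 4.5, c_1 = 17.5, a_2 = 15.5, b_2 = 14.5, c_2 = 15, a_3 = 15, b_3 = 4, c_3 = 12, s_3 = 3, a_4 = 4.5, c_4 = 2.5, s_4 = 3.5, t_4 = 7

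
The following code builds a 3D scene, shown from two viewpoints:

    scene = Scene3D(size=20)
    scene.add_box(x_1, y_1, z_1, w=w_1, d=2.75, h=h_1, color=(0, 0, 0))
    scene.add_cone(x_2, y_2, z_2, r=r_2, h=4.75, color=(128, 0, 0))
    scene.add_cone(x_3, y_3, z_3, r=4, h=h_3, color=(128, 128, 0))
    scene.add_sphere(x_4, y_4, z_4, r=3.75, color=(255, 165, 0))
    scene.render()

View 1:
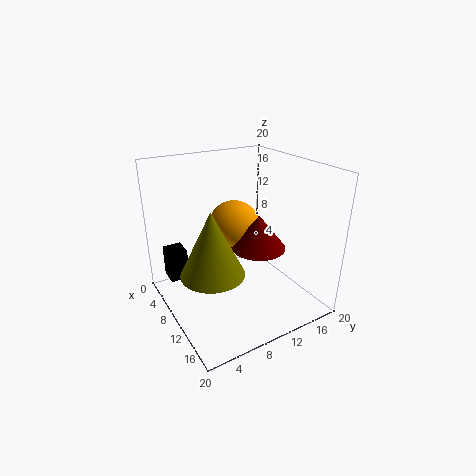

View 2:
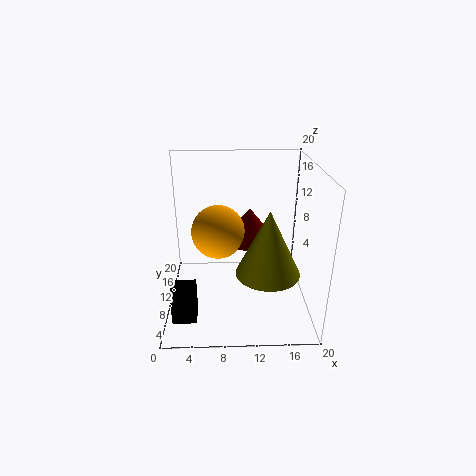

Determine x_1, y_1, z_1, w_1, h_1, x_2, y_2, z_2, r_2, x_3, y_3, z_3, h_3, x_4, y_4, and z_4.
x_1 = 1.5
y_1 = 1.75
z_1 = 2.25
w_1 = 3
h_1 = 4.75
x_2 = 11.75
y_2 = 12.25
z_2 = 8.75
r_2 = 3.75
x_3 = 13.5
y_3 = 4.25
z_3 = 8
h_3 = 8.25
x_4 = 7.25
y_4 = 11
z_4 = 10.5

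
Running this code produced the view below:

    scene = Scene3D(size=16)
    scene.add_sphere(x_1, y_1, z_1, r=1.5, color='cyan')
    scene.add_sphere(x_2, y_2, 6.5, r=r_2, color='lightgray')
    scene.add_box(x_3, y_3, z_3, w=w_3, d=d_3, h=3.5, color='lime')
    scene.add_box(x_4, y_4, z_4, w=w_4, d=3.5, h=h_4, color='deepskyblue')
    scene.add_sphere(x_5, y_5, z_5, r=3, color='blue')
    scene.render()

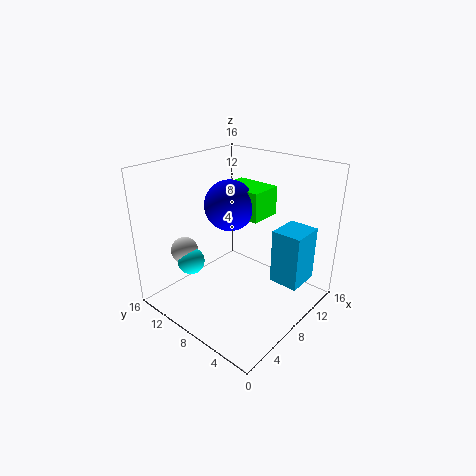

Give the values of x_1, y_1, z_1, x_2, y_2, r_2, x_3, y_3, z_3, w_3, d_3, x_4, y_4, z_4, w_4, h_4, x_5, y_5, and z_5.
x_1 = 4, y_1 = 11.5, z_1 = 5.5, x_2 = 4, y_2 = 12.5, r_2 = 1.5, x_3 = 10.5, y_3 = 7.5, z_3 = 9, w_3 = 4, d_3 = 5.5, x_4 = 11, y_4 = 2, z_4 = 2, w_4 = 4, h_4 = 6.5, x_5 = 10, y_5 = 11, z_5 = 10.5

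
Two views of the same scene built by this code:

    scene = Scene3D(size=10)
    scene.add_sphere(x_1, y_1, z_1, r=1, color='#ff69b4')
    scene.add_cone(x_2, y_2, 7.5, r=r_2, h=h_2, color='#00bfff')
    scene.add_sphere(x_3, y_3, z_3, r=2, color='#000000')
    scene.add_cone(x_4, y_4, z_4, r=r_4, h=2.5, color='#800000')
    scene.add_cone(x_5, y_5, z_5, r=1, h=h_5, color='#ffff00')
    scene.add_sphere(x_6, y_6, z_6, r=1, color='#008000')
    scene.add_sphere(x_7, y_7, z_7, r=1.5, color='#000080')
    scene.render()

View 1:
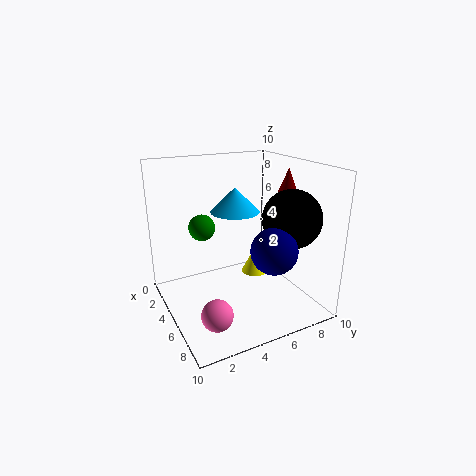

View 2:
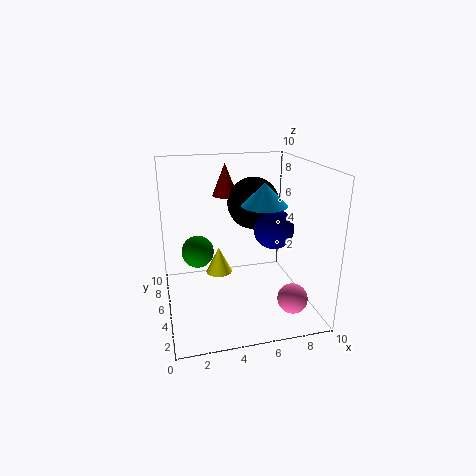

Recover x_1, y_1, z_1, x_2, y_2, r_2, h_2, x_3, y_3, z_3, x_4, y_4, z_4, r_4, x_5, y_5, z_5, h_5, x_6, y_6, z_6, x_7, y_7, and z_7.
x_1 = 8; y_1 = 2; z_1 = 1.5; x_2 = 6.5; y_2 = 4; r_2 = 1.5; h_2 = 1.5; x_3 = 7; y_3 = 8; z_3 = 6.5; x_4 = 5; y_4 = 9; z_4 = 7; r_4 = 1; x_5 = 4; y_5 = 7; z_5 = 1.5; h_5 = 2; x_6 = 2; y_6 = 3.5; z_6 = 5; x_7 = 8; y_7 = 6; z_7 = 5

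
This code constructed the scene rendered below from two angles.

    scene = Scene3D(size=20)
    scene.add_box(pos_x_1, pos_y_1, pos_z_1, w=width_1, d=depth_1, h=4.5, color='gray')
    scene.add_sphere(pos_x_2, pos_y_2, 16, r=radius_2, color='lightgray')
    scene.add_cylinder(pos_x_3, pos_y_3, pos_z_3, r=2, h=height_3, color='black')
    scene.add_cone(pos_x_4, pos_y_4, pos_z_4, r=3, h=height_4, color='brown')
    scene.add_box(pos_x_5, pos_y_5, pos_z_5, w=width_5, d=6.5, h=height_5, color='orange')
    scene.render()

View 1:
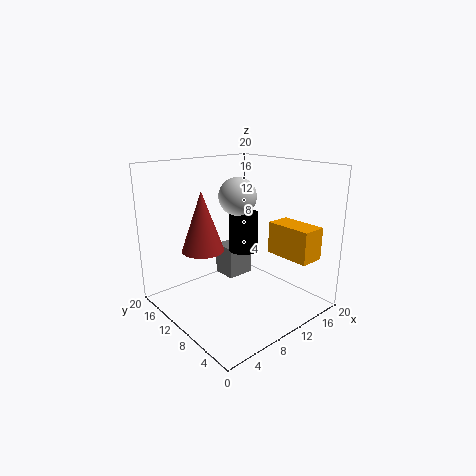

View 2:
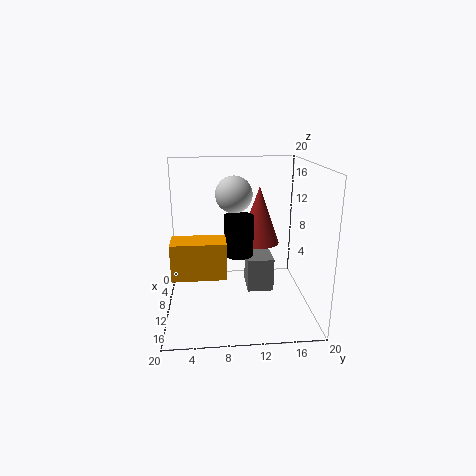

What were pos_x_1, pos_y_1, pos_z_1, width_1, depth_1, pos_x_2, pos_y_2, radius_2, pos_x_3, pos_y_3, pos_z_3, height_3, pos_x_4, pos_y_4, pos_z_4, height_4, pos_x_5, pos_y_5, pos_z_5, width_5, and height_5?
pos_x_1 = 9.5; pos_y_1 = 11; pos_z_1 = 3.5; width_1 = 4; depth_1 = 3.5; pos_x_2 = 9.5; pos_y_2 = 9.5; radius_2 = 2.5; pos_x_3 = 11; pos_y_3 = 10; pos_z_3 = 8; height_3 = 5.5; pos_x_4 = 6.5; pos_y_4 = 13.5; pos_z_4 = 8; height_4 = 8.5; pos_x_5 = 14; pos_y_5 = 1.5; pos_z_5 = 7.5; width_5 = 3.5; height_5 = 4.5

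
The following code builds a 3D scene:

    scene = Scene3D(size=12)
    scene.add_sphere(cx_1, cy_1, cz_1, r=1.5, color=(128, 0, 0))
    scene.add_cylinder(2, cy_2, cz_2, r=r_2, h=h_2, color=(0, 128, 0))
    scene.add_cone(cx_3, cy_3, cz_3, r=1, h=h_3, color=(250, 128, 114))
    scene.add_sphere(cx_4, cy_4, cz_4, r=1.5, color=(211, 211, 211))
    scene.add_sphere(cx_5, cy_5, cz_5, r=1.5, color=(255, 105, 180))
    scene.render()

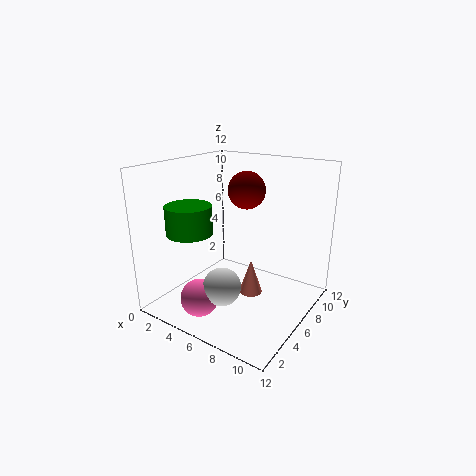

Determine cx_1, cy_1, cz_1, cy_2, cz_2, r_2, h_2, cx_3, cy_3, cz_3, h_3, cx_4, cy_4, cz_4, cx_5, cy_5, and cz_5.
cx_1 = 6.5, cy_1 = 6.5, cz_1 = 10, cy_2 = 4.5, cz_2 = 6, r_2 = 2, h_2 = 2.5, cx_3 = 7, cy_3 = 6.5, cz_3 = 1, h_3 = 3, cx_4 = 6.5, cy_4 = 3, cz_4 = 3, cx_5 = 5, cy_5 = 2, cz_5 = 2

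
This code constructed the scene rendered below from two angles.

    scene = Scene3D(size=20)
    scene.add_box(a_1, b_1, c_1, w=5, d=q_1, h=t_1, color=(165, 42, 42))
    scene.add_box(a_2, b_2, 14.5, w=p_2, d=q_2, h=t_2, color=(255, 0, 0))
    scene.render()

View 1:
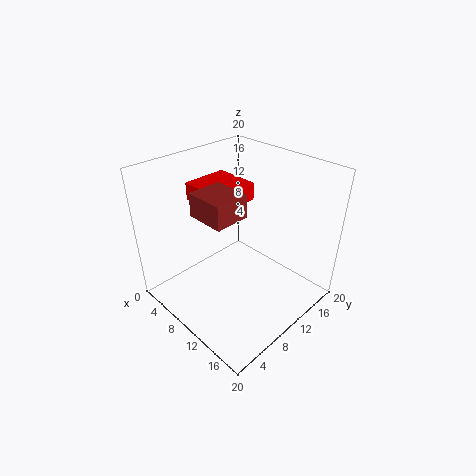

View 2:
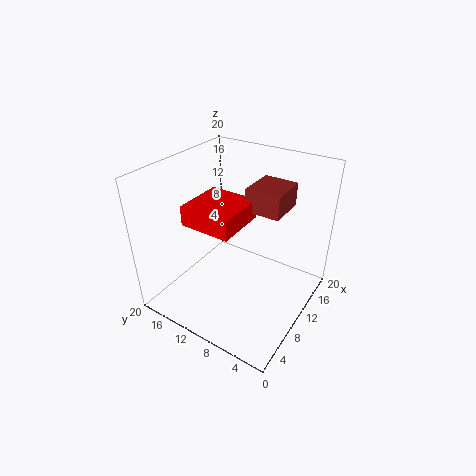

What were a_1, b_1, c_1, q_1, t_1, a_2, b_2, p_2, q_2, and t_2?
a_1 = 8.5
b_1 = 3.5
c_1 = 15.5
q_1 = 4.5
t_1 = 3
a_2 = 3
b_2 = 7
p_2 = 6.5
q_2 = 6.5
t_2 = 2.5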